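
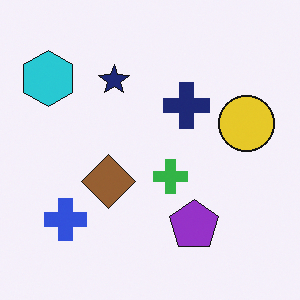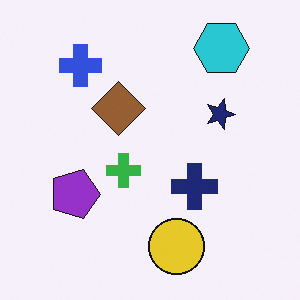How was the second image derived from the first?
The transformation is: rotated 90° clockwise.

The cyan hexagon sits in the top-left of the first image and the top-right of the second — consistent with a whole-image 90° clockwise rotation.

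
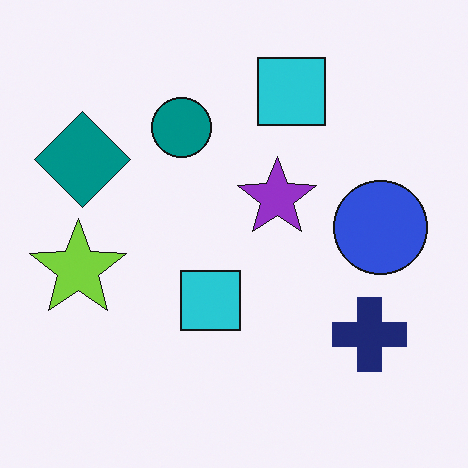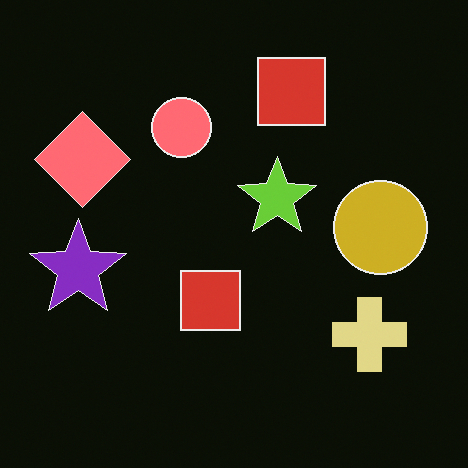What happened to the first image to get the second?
The transformation is: color-inverted (negative).

The light background has become dark and every shape's color is its complement — a photographic negative.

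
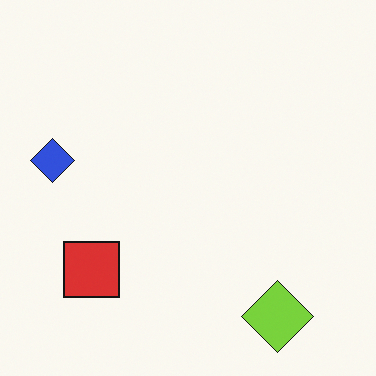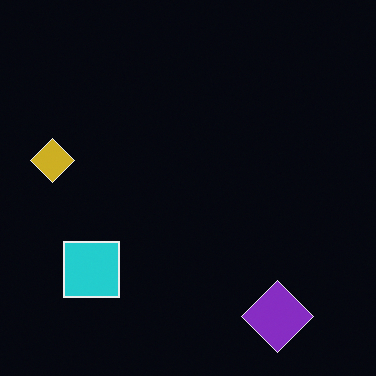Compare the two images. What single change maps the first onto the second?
It was color-inverted (negative).

The light background has become dark and every shape's color is its complement — a photographic negative.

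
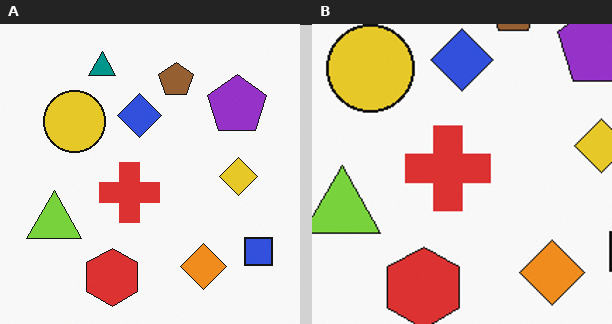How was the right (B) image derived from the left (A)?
The image was cropped slightly and scaled back up.

The visible shapes are larger and the field of view is narrower; shapes near the original edges may be partly or wholly outside the frame — a crop-and-rescale.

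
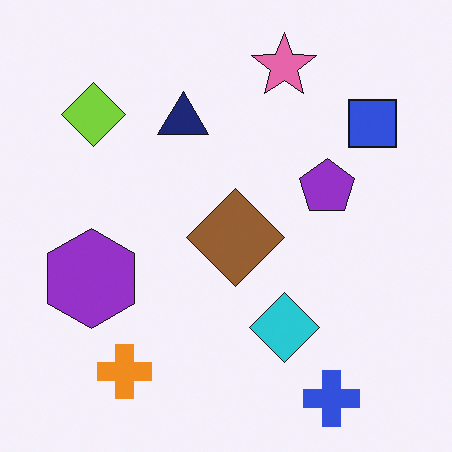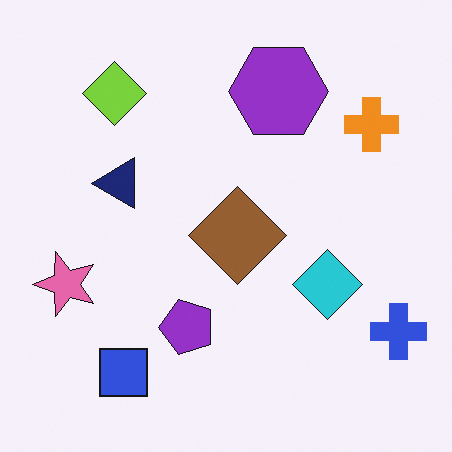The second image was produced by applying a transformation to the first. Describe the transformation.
The image was transposed (reflected across the top-left ↔ bottom-right diagonal).

Shapes have swapped their row and column positions — what was in the top-right is now in the bottom-left — a diagonal reflection.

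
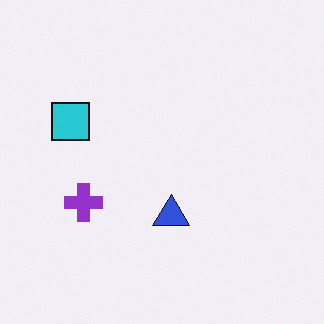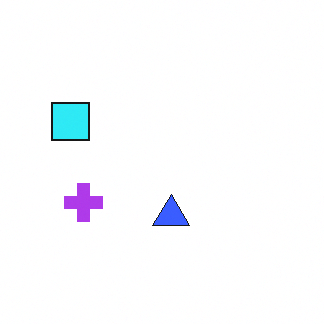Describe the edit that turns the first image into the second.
The second image is the first slightly brightened.

Every pixel — background and shapes alike — is uniformly brightened.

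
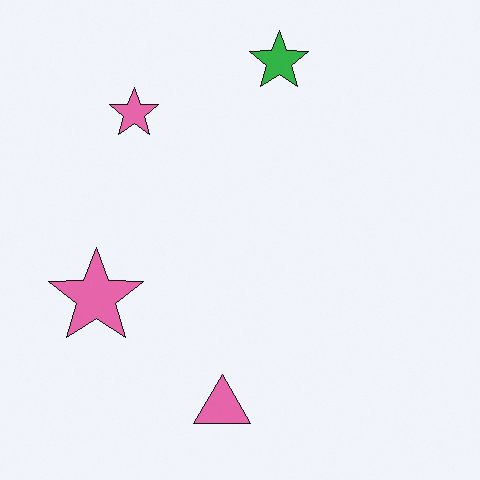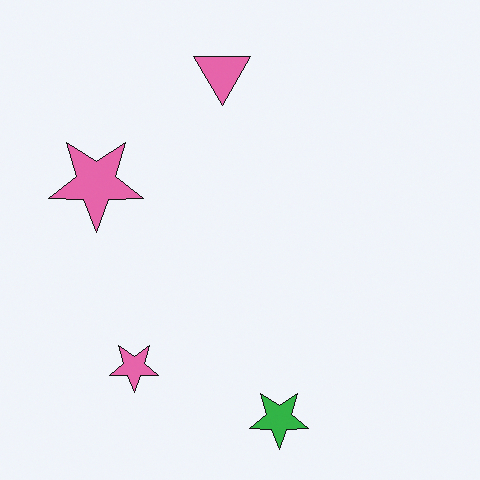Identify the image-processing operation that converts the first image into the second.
The transformation is: flipped vertically (top ↔ bottom).

The green star is in the top of the first image and the bottom of the second — shapes on opposite sides of the horizontal midline have swapped in a mirror flip.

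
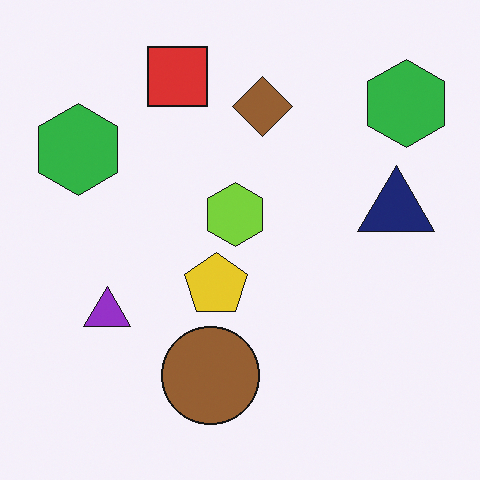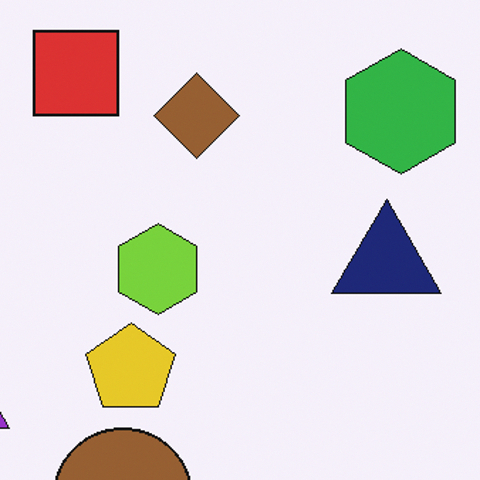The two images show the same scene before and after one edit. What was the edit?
The transformation is: cropped slightly and scaled back up.

The visible shapes are larger and the field of view is narrower; shapes near the original edges may be partly or wholly outside the frame — a crop-and-rescale.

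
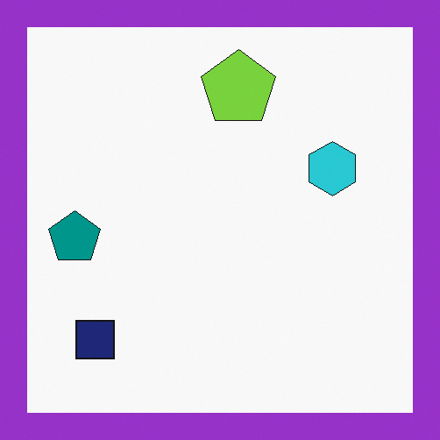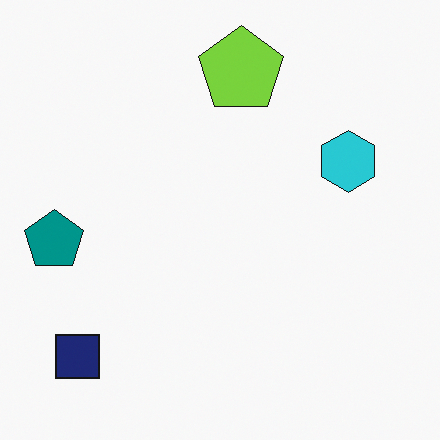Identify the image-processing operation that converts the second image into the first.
The first image is the second framed with a purple border.

A solid purple frame runs around the edge of the first image, with the content slightly shrunk inside it.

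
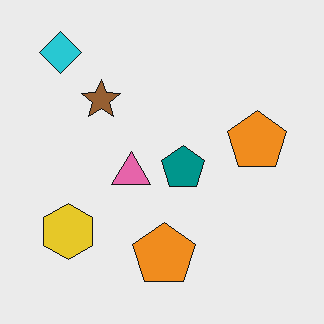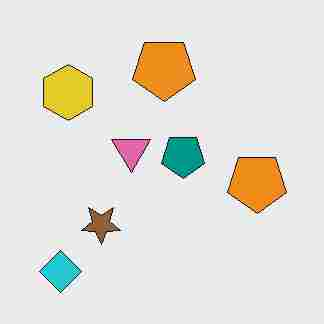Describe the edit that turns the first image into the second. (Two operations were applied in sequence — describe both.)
The transformation is: flipped vertically (top ↔ bottom), then heavily JPEG-compressed with obvious blocking artifacts.

The cyan diamond is in the top-left of the first image and the bottom-left of the second — shapes on opposite sides of the horizontal midline have swapped in a mirror flip. Blocky 8×8 compression artifacts appear around shape edges and the flat background shows ringing — characteristic JPEG degradation.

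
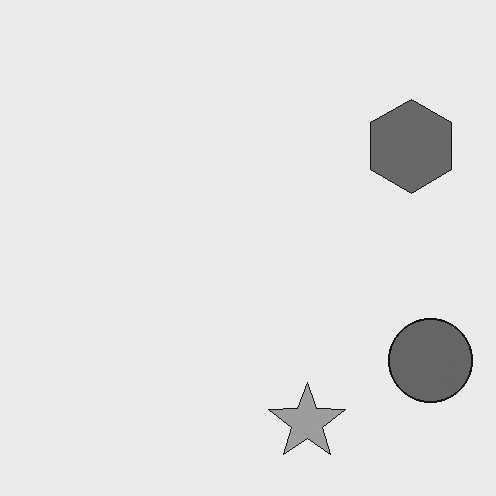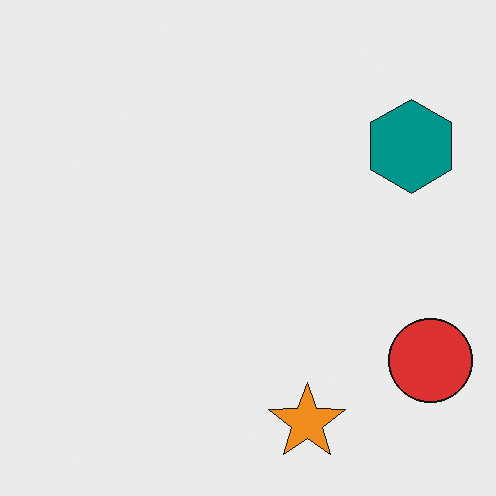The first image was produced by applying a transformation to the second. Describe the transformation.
The first image is the second converted to grayscale.

All color is removed — every shape is now a shade of grey.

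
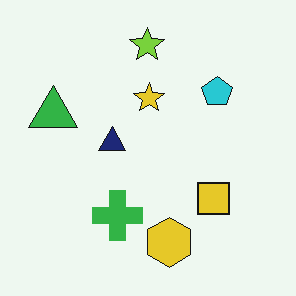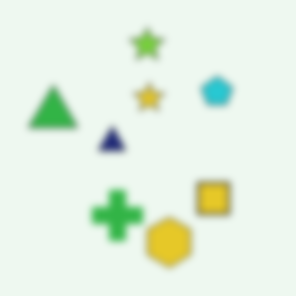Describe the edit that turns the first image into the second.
The second image is the first moderately blurred.

Shape edges and outlines are uniformly softened across the whole image.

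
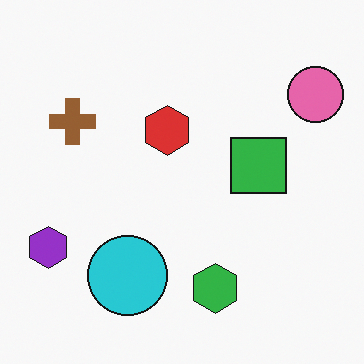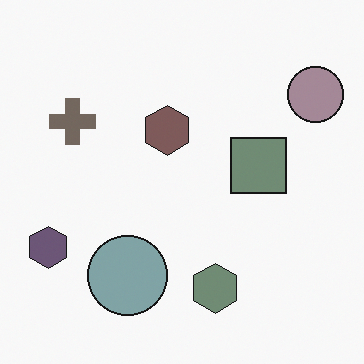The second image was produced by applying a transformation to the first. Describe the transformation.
It was heavily desaturated.

All colors are more muted and greyish — a global saturation change.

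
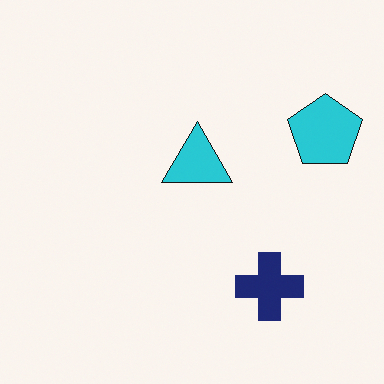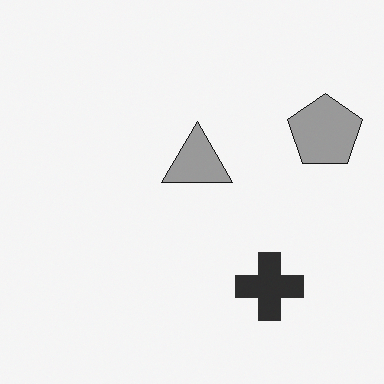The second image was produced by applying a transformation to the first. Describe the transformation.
The second image is the first converted to grayscale.

All color is removed — every shape is now a shade of grey.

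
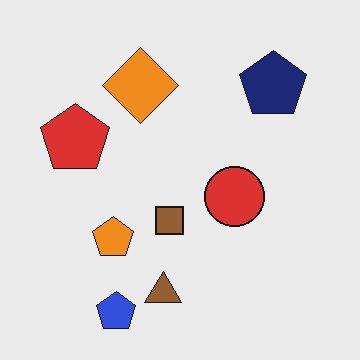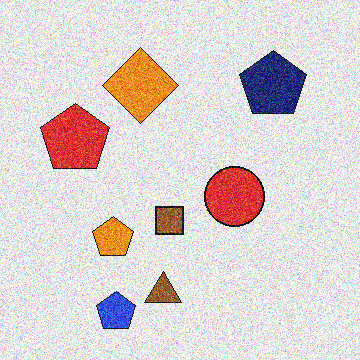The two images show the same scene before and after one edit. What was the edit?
Degraded with a thick layer of grain.

Random speckle covers the whole image, including the flat background.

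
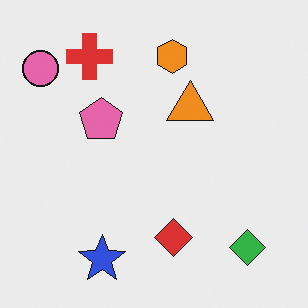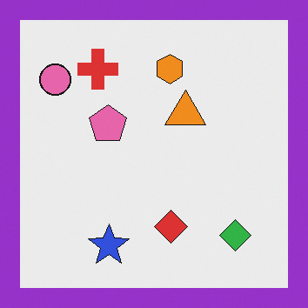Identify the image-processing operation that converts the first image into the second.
The second image is the first framed with a purple border.

A solid purple frame runs around the edge of the second image, with the content slightly shrunk inside it.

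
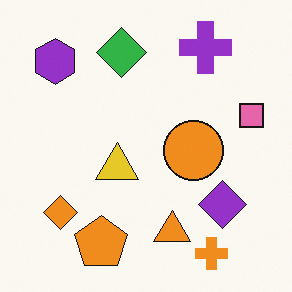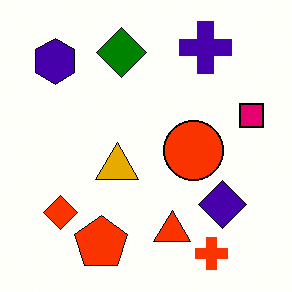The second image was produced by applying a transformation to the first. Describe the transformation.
Given much higher contrast.

Tones are pushed away from mid-grey across the whole image — a global contrast change.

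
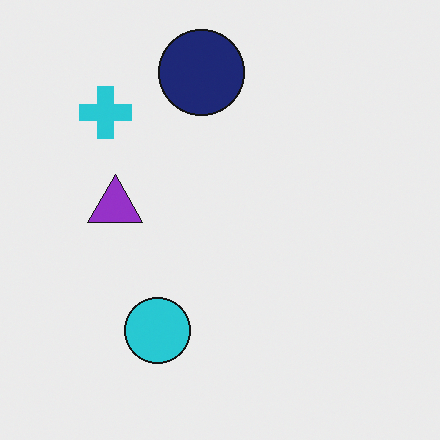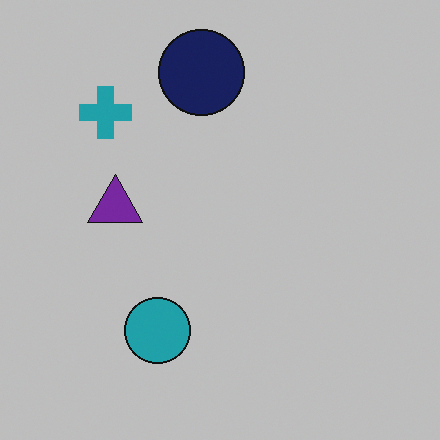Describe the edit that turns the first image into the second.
It was slightly darkened.

Every pixel — background and shapes alike — is uniformly darkened.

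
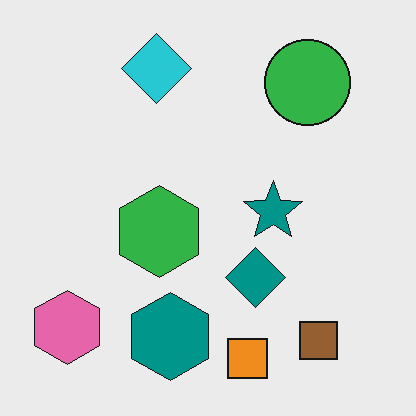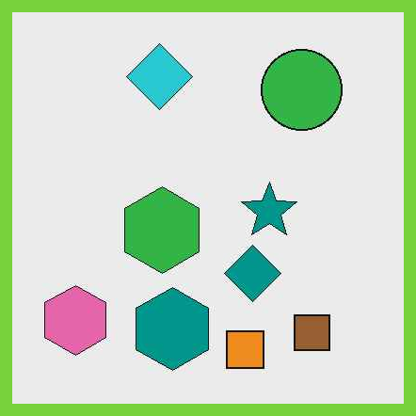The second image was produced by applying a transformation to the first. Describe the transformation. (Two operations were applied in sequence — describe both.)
The transformation is: JPEG-compressed with visible artifacts, then framed with a lime border.

Blocky 8×8 compression artifacts appear around shape edges and the flat background shows ringing — characteristic JPEG degradation. A solid lime frame runs around the edge of the second image, with the content slightly shrunk inside it.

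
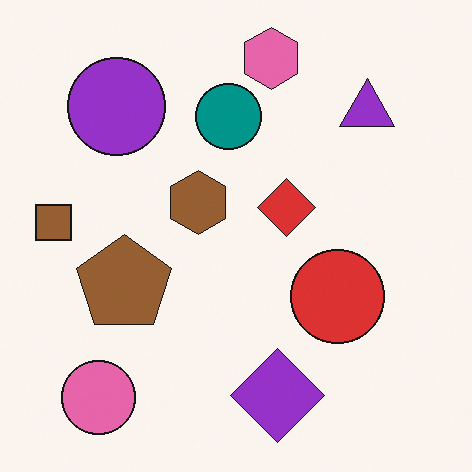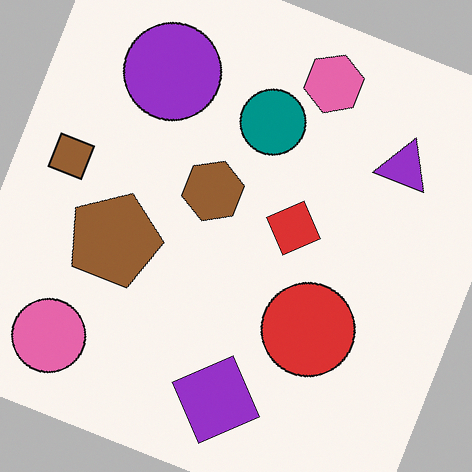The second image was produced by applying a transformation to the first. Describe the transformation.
The second image is the first rotated clockwise by a clearly visible amount.

Every shape is tilted by the same angle and the image corners show triangular fill wedges — a whole-image rotation by a non-right angle.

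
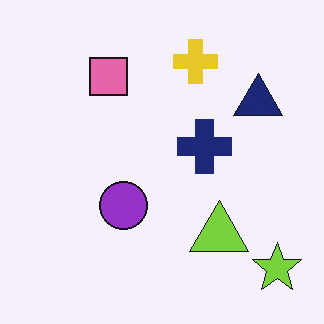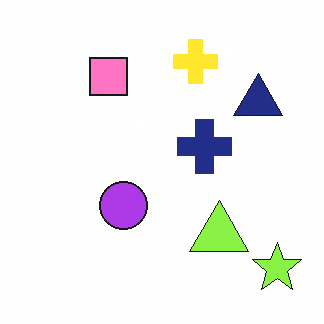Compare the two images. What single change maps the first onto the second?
The second image is the first slightly brightened.

Every pixel — background and shapes alike — is uniformly brightened.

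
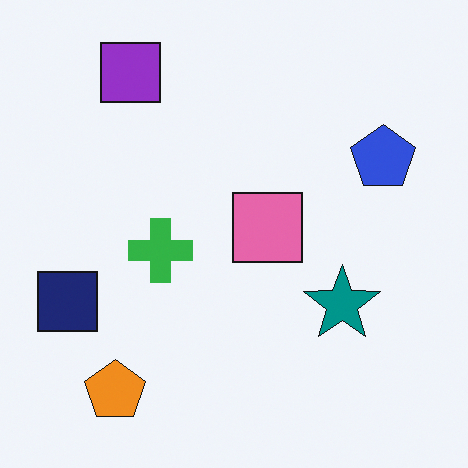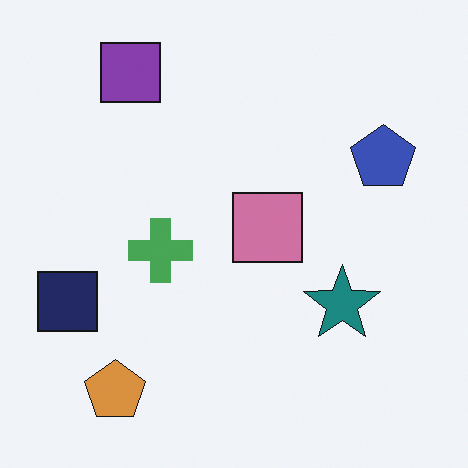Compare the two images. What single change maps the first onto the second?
It was slightly desaturated.

All colors are more muted and greyish — a global saturation change.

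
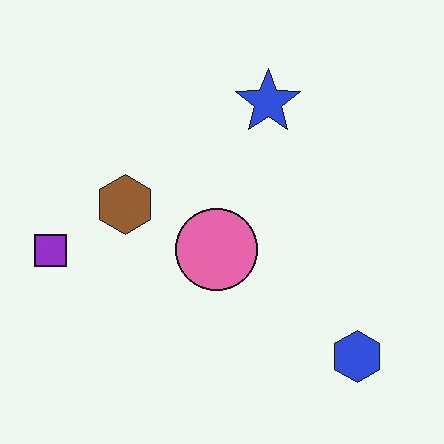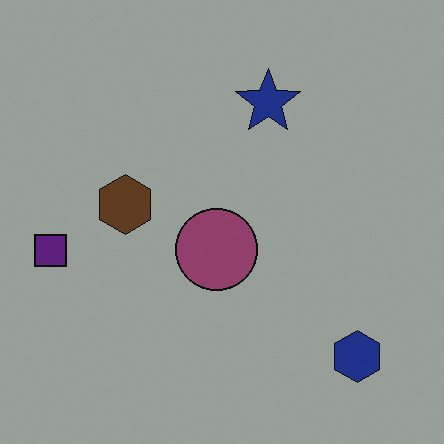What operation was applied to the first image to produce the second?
The second image is the first substantially darkened.

Every pixel — background and shapes alike — is uniformly darkened.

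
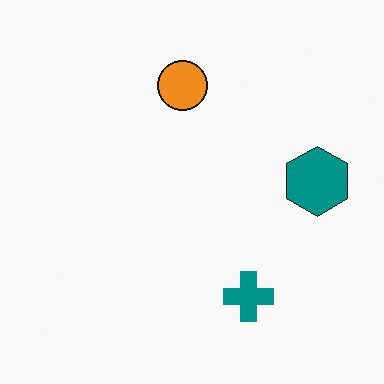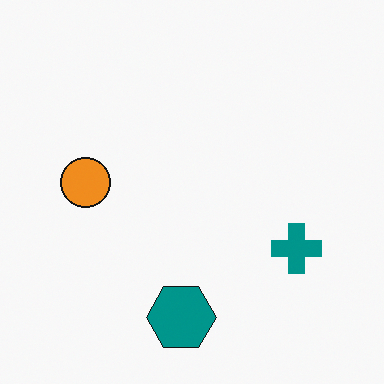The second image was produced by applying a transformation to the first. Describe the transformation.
It was transposed (reflected across the top-left ↔ bottom-right diagonal).

Shapes have swapped their row and column positions — what was in the top-right is now in the bottom-left — a diagonal reflection.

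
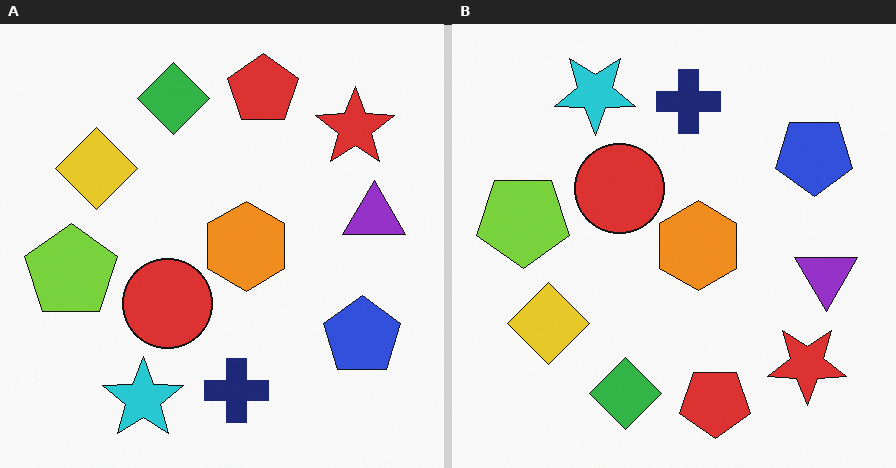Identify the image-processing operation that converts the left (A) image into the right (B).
This is the original image flipped vertically (top ↔ bottom).

The red pentagon is in the top of the left (A) image and the bottom of the right (B) — shapes on opposite sides of the horizontal midline have swapped in a mirror flip.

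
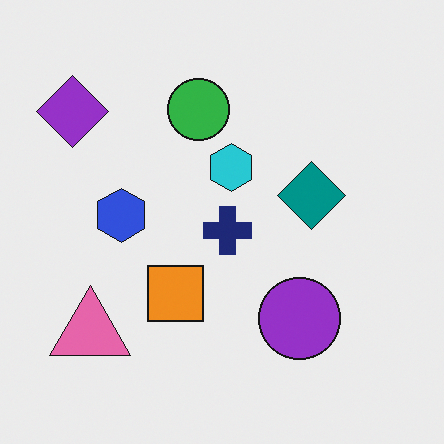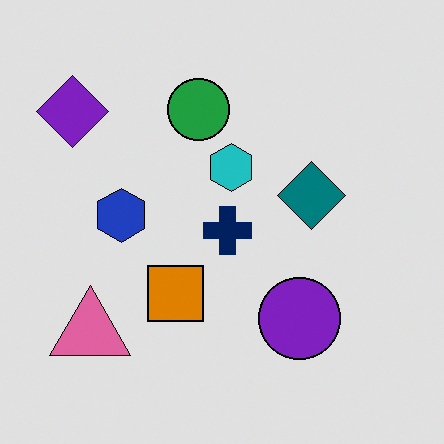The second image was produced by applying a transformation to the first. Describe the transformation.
The transformation is: posterized to a reduced palette.

Each flat color has snapped to a coarser quantized level — most visibly, the near-white background has dropped to a flat grey.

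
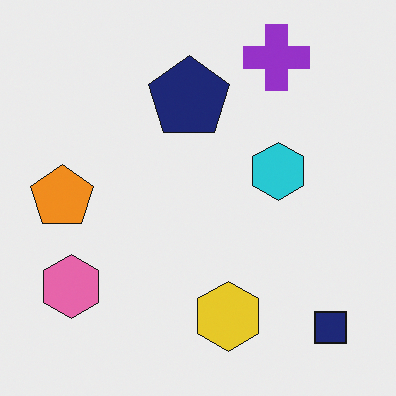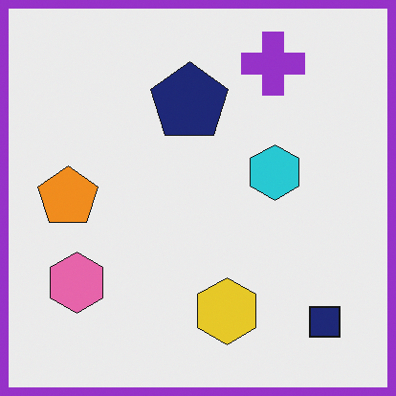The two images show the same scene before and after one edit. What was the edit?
The transformation is: framed with a purple border.

A solid purple frame runs around the edge of the second image, with the content slightly shrunk inside it.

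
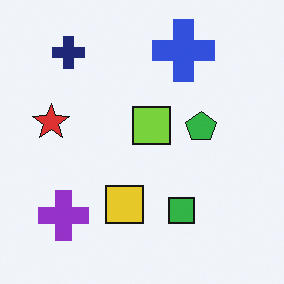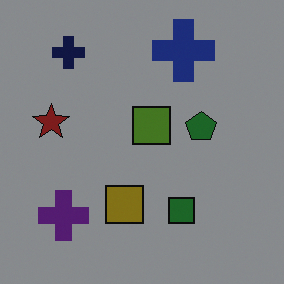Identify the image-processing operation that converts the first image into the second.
It was noticeably darkened.

Every pixel — background and shapes alike — is uniformly darkened.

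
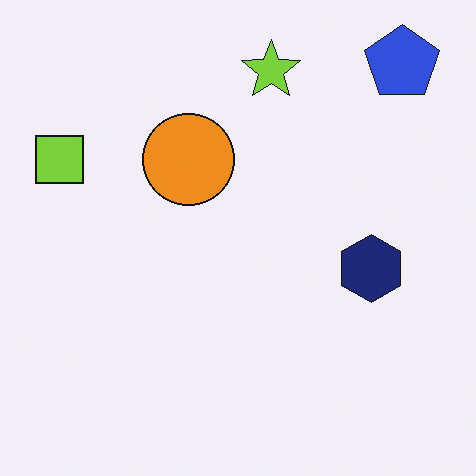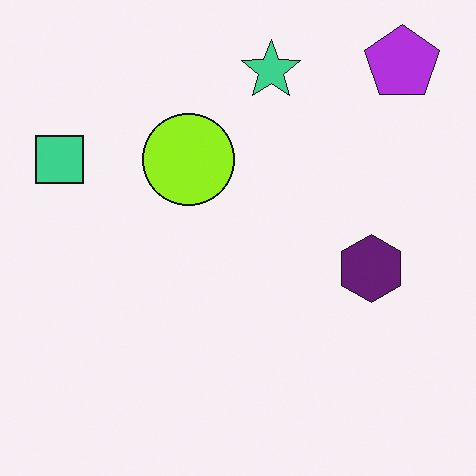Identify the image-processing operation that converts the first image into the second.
It was hue-shifted slightly.

Every shape's color has rotated by the same amount around the hue wheel — a uniform hue shift.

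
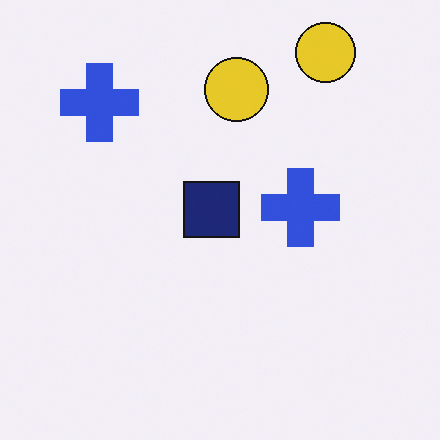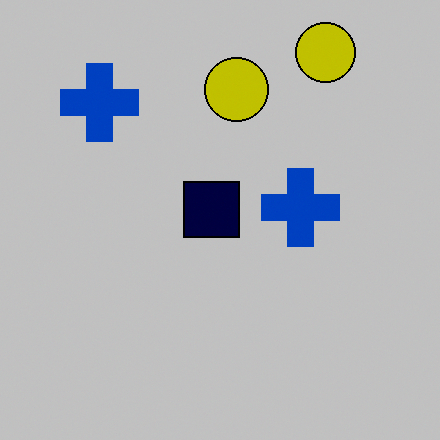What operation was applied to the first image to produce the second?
The image was heavily posterized to just a handful of flat colors.

Each flat color has snapped to a coarser quantized level — most visibly, the near-white background has dropped to a flat grey.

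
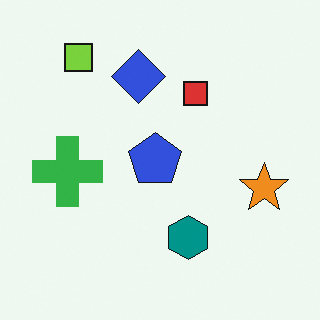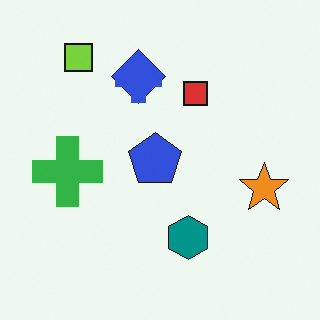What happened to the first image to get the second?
The image was overlaid with an additional blue cross.

A blue cross appears in the second image that is absent from the first.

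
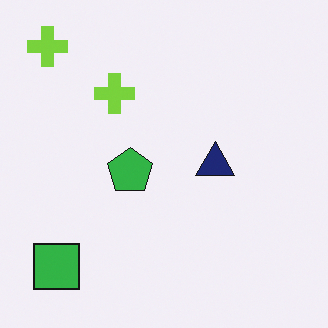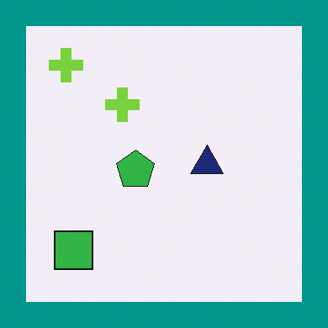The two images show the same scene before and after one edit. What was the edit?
Framed with a teal border.

A solid teal frame runs around the edge of the second image, with the content slightly shrunk inside it.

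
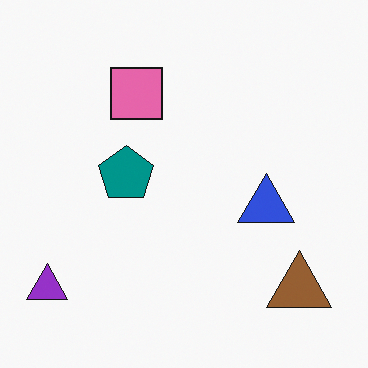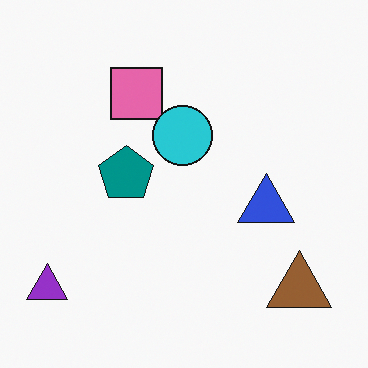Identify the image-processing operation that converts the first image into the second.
Overlaid with an additional cyan circle.

A cyan circle appears in the second image that is absent from the first.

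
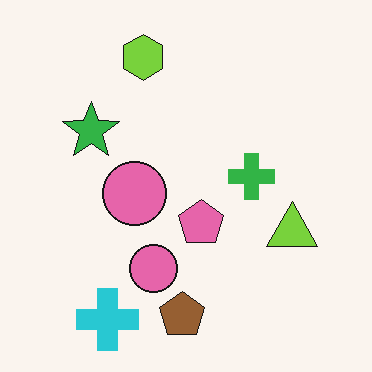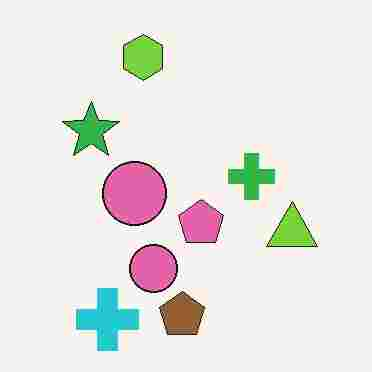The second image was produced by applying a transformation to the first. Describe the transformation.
The second image is the first degraded with heavy JPEG compression.

Blocky 8×8 compression artifacts appear around shape edges and the flat background shows ringing — characteristic JPEG degradation.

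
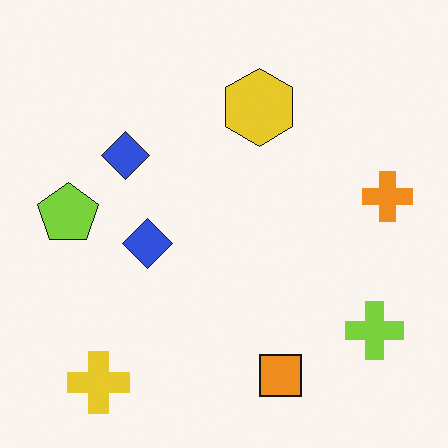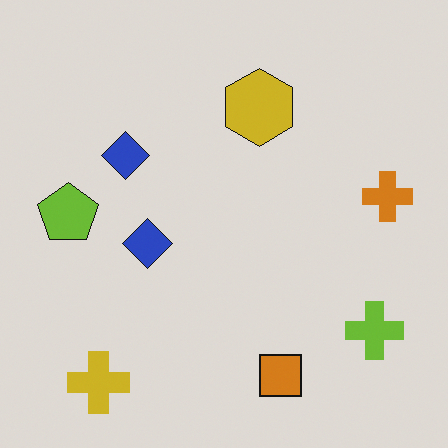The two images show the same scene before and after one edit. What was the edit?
It was darkened a little.

Every pixel — background and shapes alike — is uniformly darkened.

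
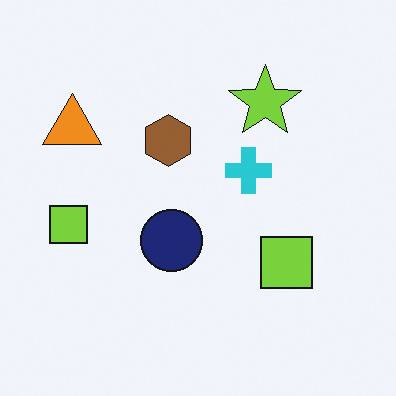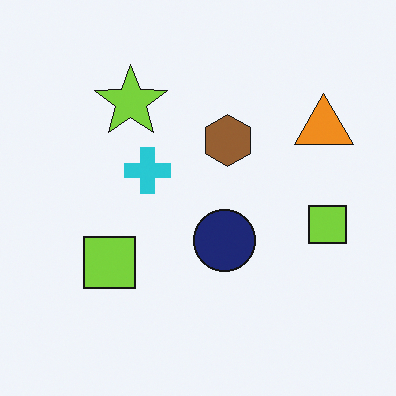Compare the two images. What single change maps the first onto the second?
The transformation is: flipped horizontally (left ↔ right).

The orange triangle is in the top-left of the first image and the top-right of the second — shapes on opposite sides of the vertical midline have swapped in a mirror flip.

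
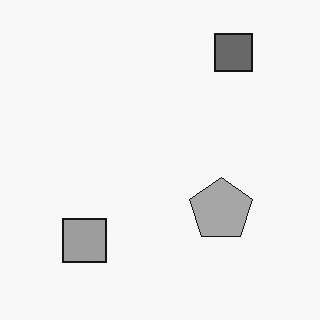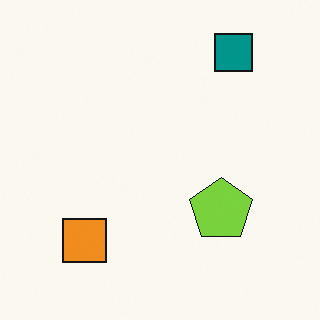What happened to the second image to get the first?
The image was converted to grayscale.

All color is removed — every shape is now a shade of grey.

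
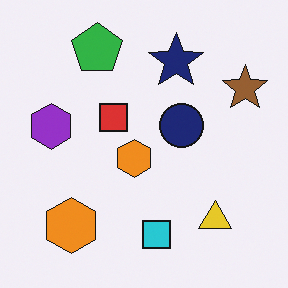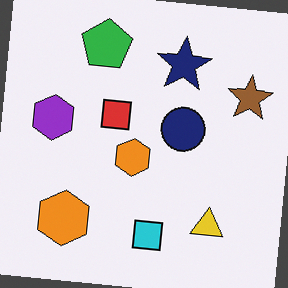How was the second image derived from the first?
It was rotated clockwise by a slight angle.

Every shape is tilted by the same angle and the image corners show triangular fill wedges — a whole-image rotation by a non-right angle.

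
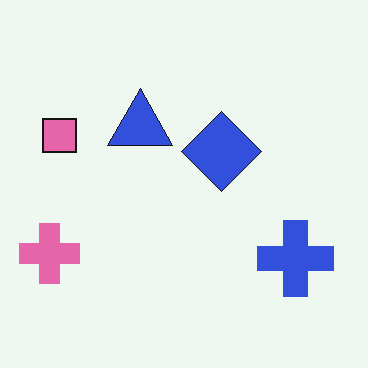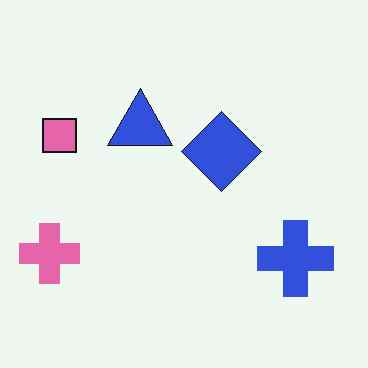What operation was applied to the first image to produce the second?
Given moderate JPEG compression.

Blocky 8×8 compression artifacts appear around shape edges and the flat background shows ringing — characteristic JPEG degradation.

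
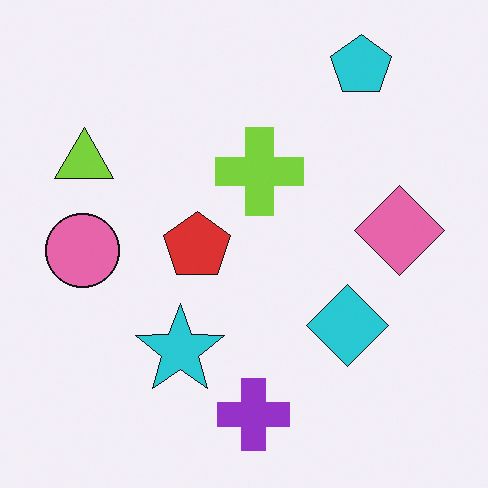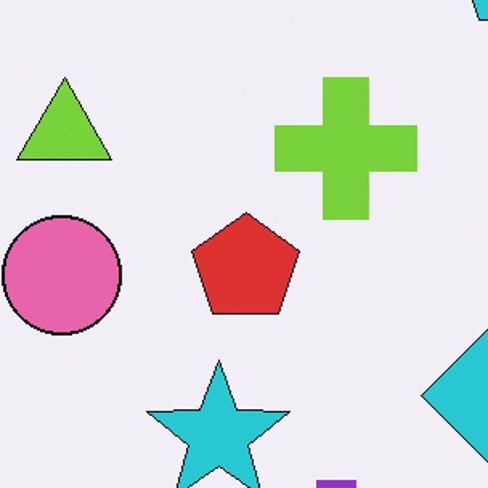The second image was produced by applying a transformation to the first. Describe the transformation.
The image was cropped slightly and scaled back up.

The visible shapes are larger and the field of view is narrower; shapes near the original edges may be partly or wholly outside the frame — a crop-and-rescale.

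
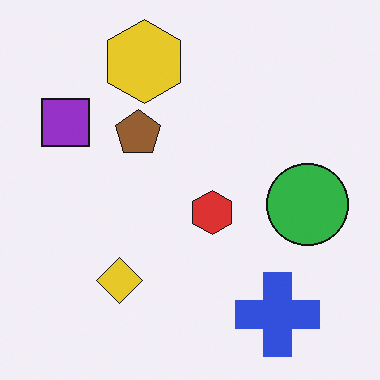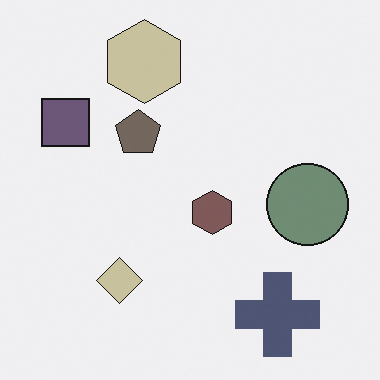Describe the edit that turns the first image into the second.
This is the original image heavily desaturated.

All colors are more muted and greyish — a global saturation change.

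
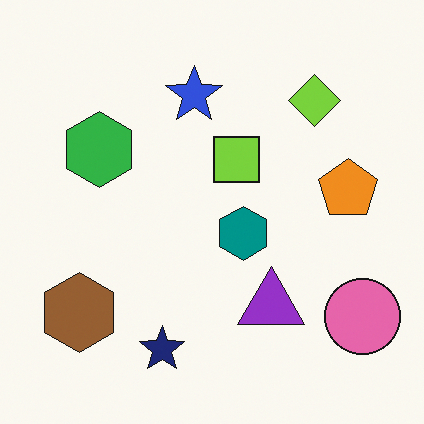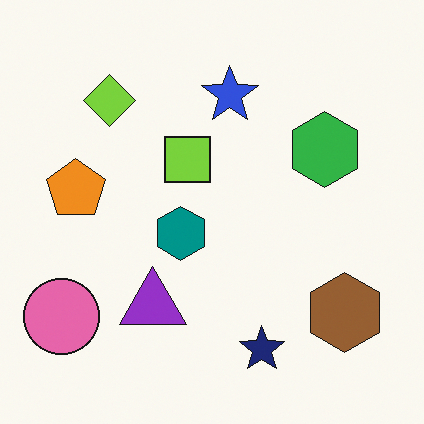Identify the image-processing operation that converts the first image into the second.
It was flipped horizontally (left ↔ right).

The pink circle is in the bottom-right of the first image and the bottom-left of the second — shapes on opposite sides of the vertical midline have swapped in a mirror flip.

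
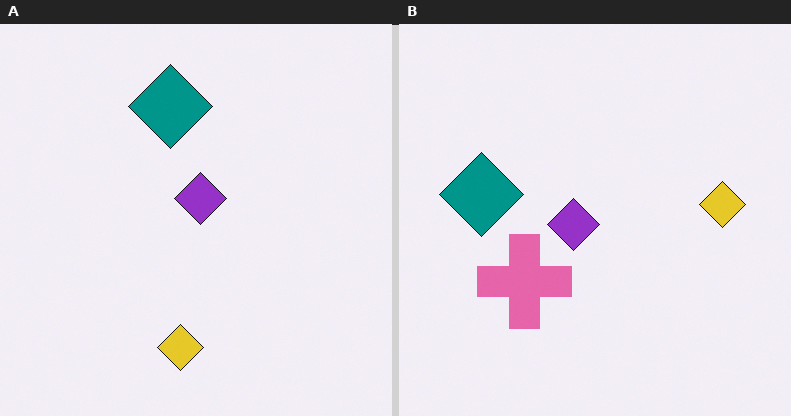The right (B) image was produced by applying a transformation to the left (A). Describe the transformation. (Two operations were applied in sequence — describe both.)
The image was transposed (reflected across the top-left ↔ bottom-right diagonal), then overlaid with an additional pink cross.

Shapes have swapped their row and column positions — what was in the top-right is now in the bottom-left — a diagonal reflection. A pink cross appears in the right (B) image that is absent from the left (A).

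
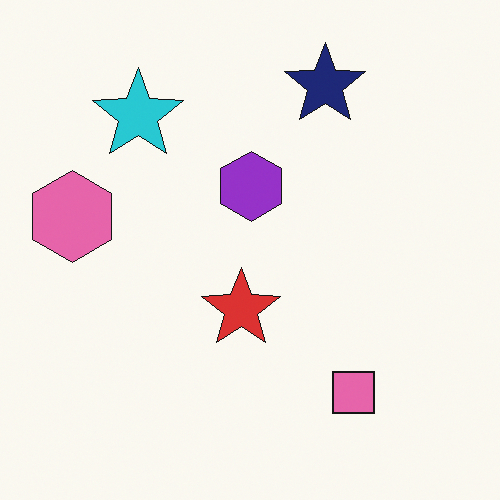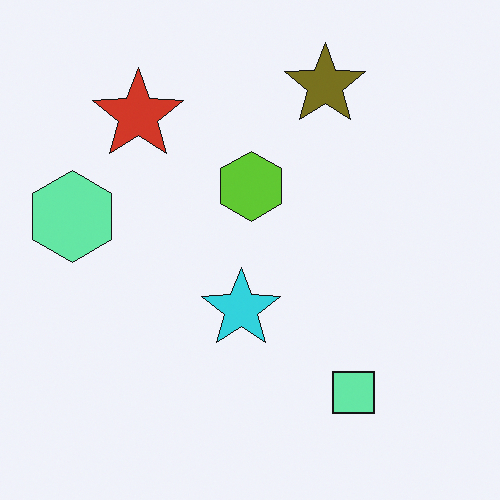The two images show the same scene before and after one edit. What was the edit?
The second image is the first hue-shifted through roughly half the color wheel.

Every shape's color has rotated by the same amount around the hue wheel — a uniform hue shift.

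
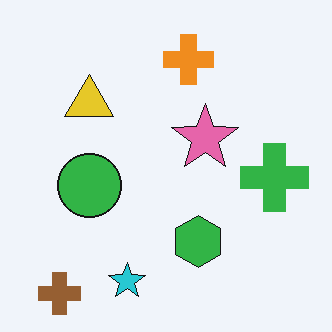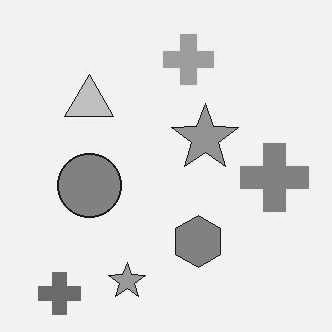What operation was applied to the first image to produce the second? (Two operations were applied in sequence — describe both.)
This is the original image given moderate JPEG compression, then converted to grayscale.

Blocky 8×8 compression artifacts appear around shape edges and the flat background shows ringing — characteristic JPEG degradation. All color is removed — every shape is now a shade of grey.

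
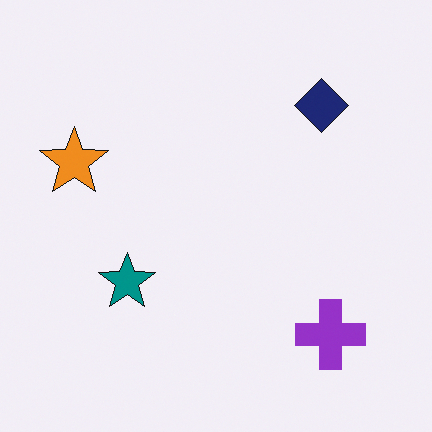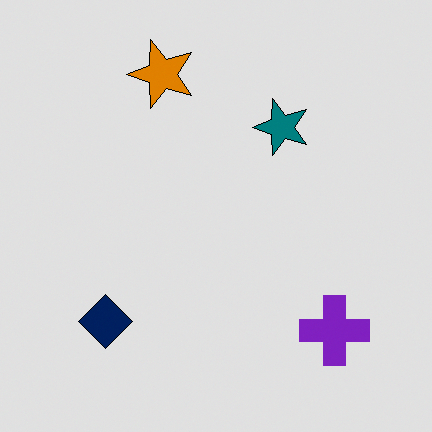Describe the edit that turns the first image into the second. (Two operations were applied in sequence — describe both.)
It was posterized to a reduced palette, then transposed (reflected across the top-left ↔ bottom-right diagonal).

Each flat color has snapped to a coarser quantized level — most visibly, the near-white background has dropped to a flat grey. Shapes have swapped their row and column positions — what was in the top-right is now in the bottom-left — a diagonal reflection.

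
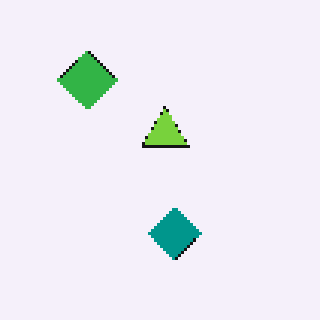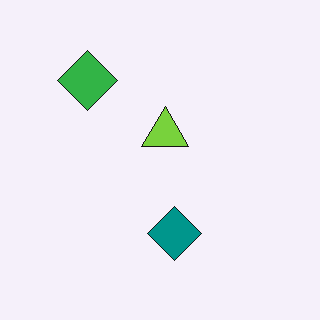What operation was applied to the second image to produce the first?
It was lightly pixelated (a mild mosaic effect).

Shapes are reduced to large square blocks; fine edges and outlines are lost — a downscale-then-upscale (mosaic) effect.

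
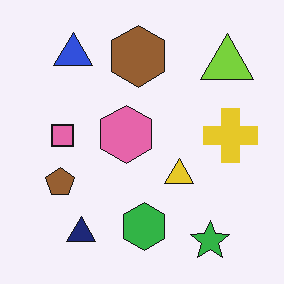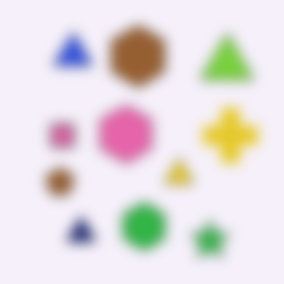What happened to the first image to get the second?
Heavily blurred.

Shape edges and outlines are uniformly softened across the whole image.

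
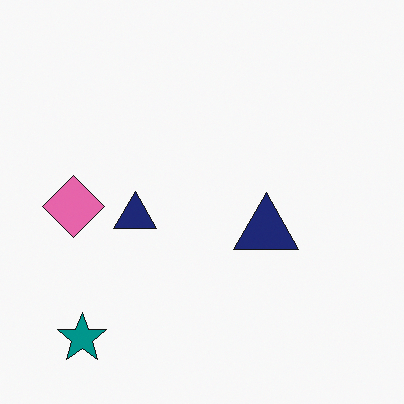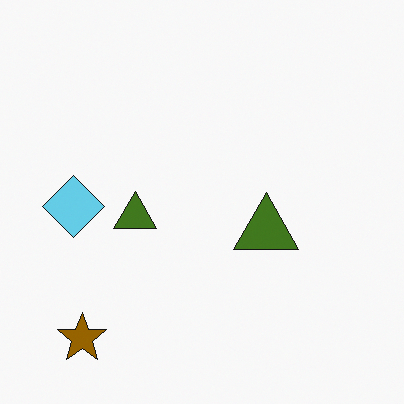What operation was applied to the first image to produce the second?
The image was hue-shifted through roughly half the color wheel.

Every shape's color has rotated by the same amount around the hue wheel — a uniform hue shift.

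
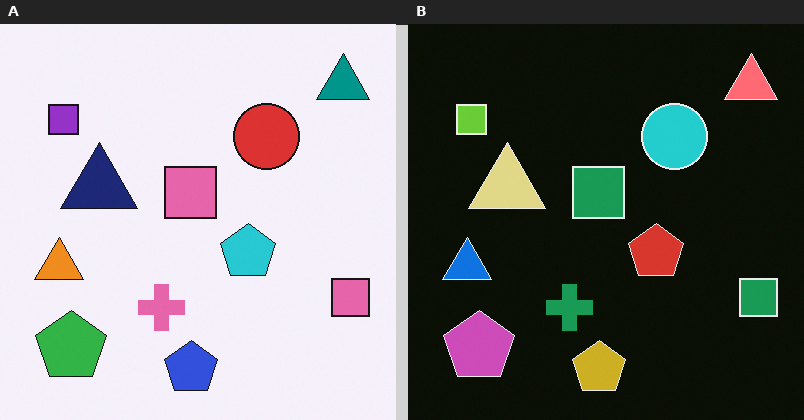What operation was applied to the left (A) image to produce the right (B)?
The transformation is: color-inverted (negative).

The light background has become dark and every shape's color is its complement — a photographic negative.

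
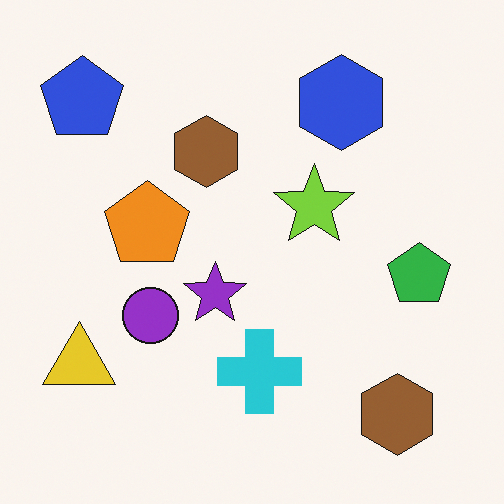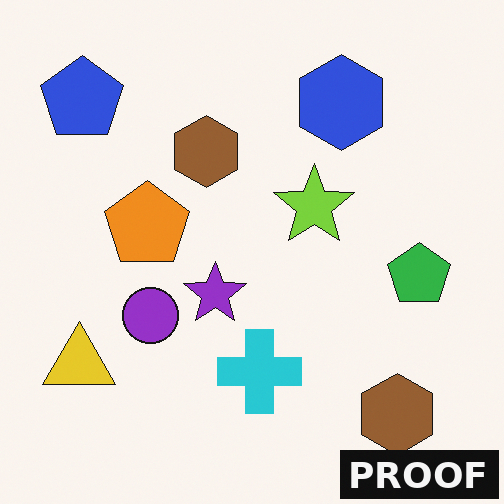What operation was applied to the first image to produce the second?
Watermarked with the text "PROOF" in the lower-right corner.

A dark label reading "PROOF" appears in the lower-right corner.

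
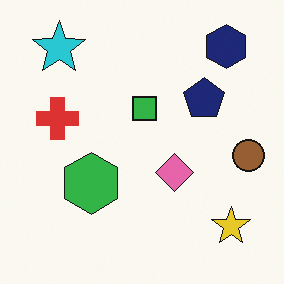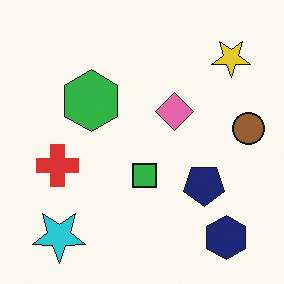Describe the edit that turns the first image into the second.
The second image is the first flipped vertically (top ↔ bottom).

The navy hexagon is in the top-right of the first image and the bottom-right of the second — shapes on opposite sides of the horizontal midline have swapped in a mirror flip.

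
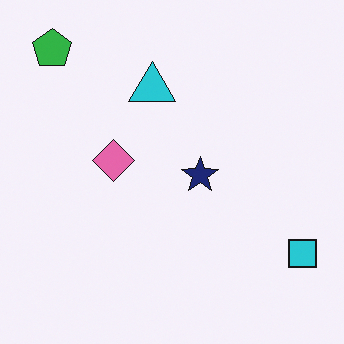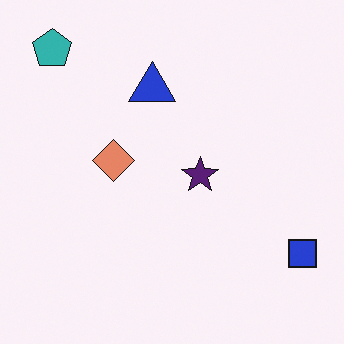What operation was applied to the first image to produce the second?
The image was hue-shifted slightly.

Every shape's color has rotated by the same amount around the hue wheel — a uniform hue shift.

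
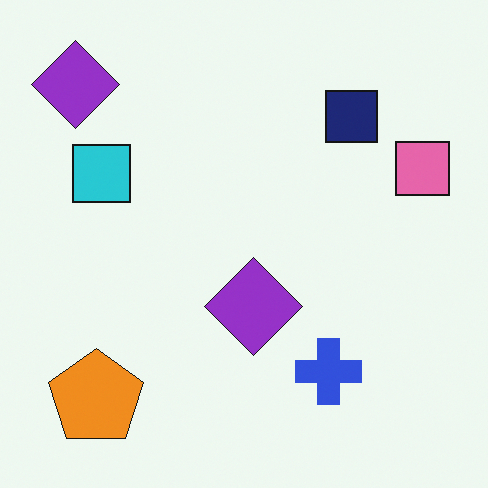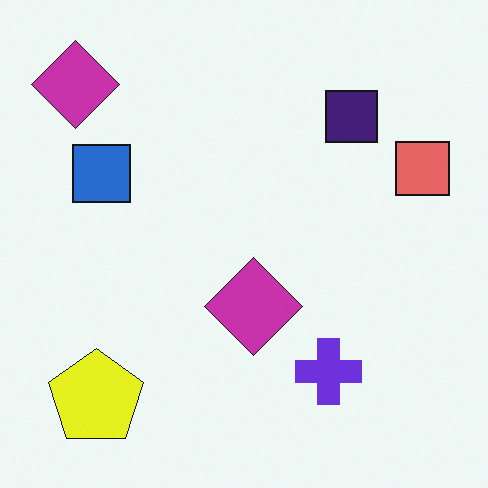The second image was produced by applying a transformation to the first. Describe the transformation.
The image was hue-shifted slightly.

Every shape's color has rotated by the same amount around the hue wheel — a uniform hue shift.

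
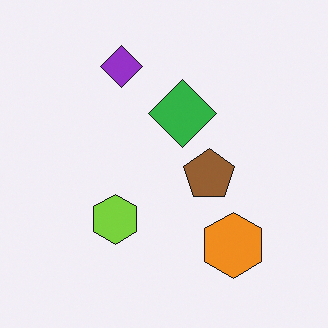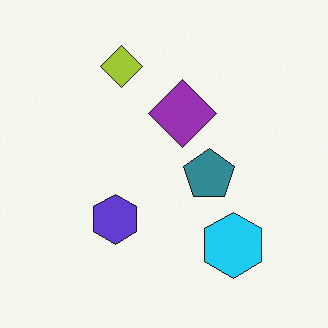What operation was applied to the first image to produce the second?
This is the original image hue-shifted by a large amount.

Every shape's color has rotated by the same amount around the hue wheel — a uniform hue shift.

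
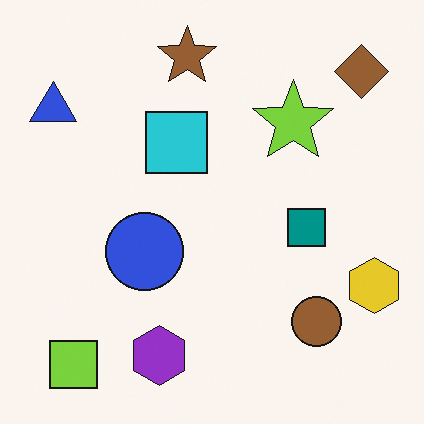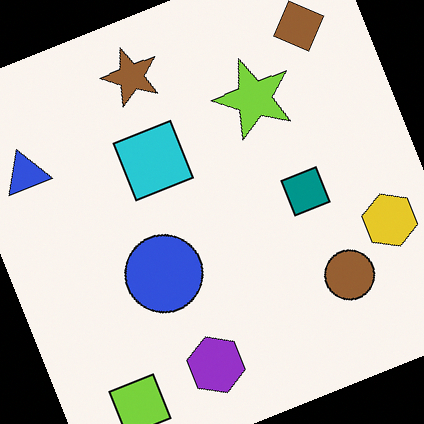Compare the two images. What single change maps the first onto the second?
Rotated counter-clockwise by a moderate amount.

Every shape is tilted by the same angle and the image corners show triangular fill wedges — a whole-image rotation by a non-right angle.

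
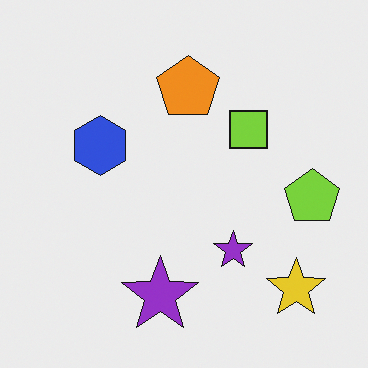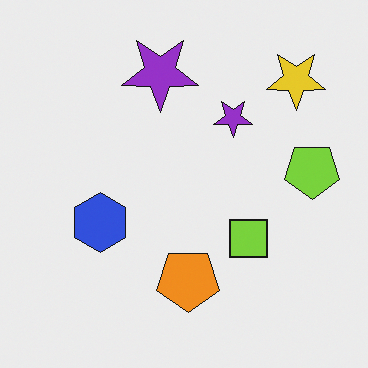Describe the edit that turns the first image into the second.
Flipped vertically (top ↔ bottom).

The yellow star is in the bottom-right of the first image and the top-right of the second — shapes on opposite sides of the horizontal midline have swapped in a mirror flip.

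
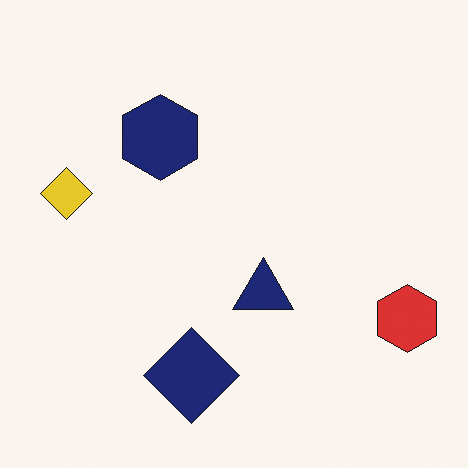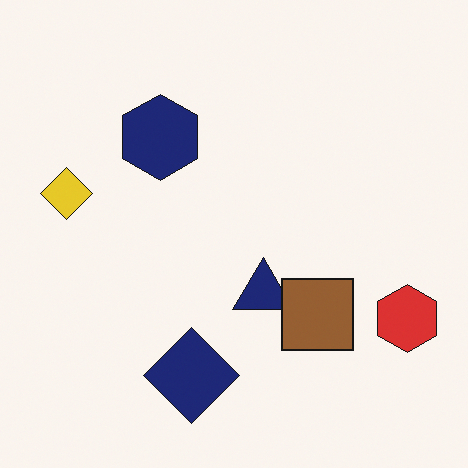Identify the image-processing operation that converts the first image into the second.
The image was overlaid with an additional brown square.

A brown square appears in the second image that is absent from the first.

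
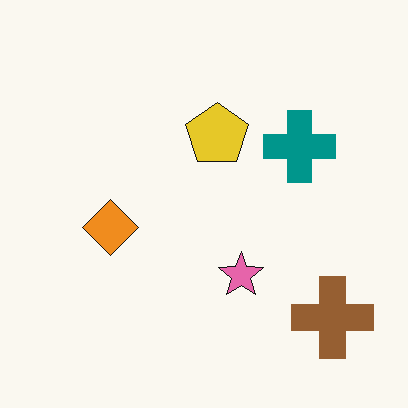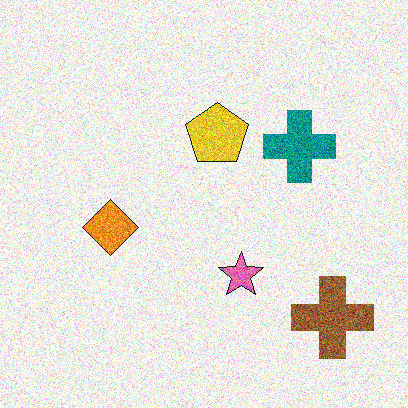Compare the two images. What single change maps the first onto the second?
The image was degraded with a thick layer of grain.

Random speckle covers the whole image, including the flat background.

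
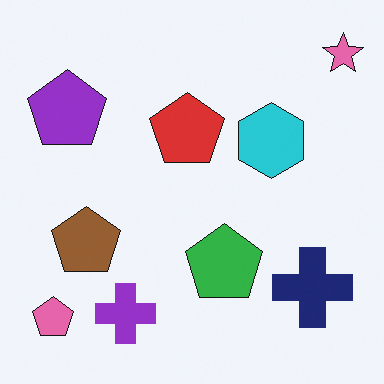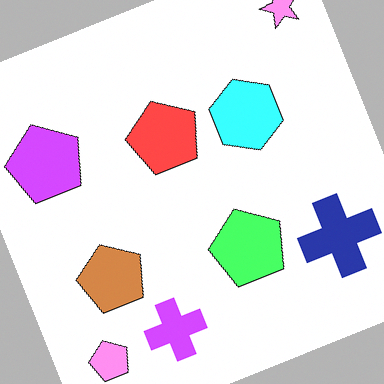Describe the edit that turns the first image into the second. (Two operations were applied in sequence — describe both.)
The image was noticeably brightened, then rotated counter-clockwise by a moderate amount.

Every pixel — background and shapes alike — is uniformly brightened. Every shape is tilted by the same angle and the image corners show triangular fill wedges — a whole-image rotation by a non-right angle.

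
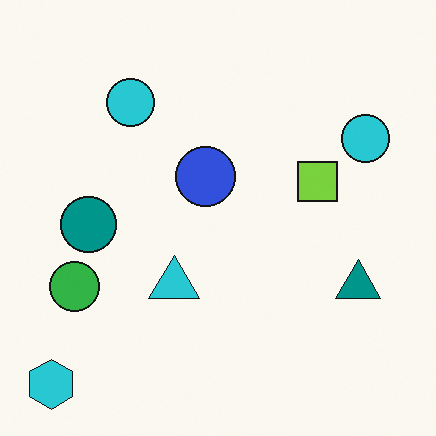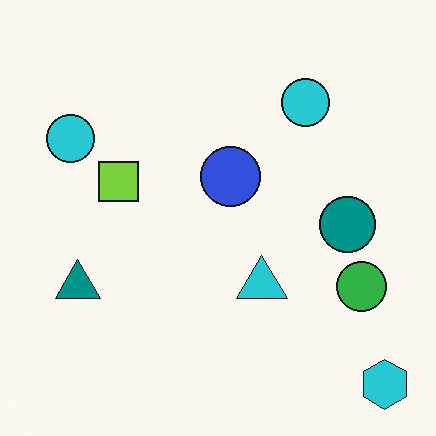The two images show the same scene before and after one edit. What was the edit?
This is the original image flipped horizontally (left ↔ right).

The cyan hexagon is in the bottom-left of the first image and the bottom-right of the second — shapes on opposite sides of the vertical midline have swapped in a mirror flip.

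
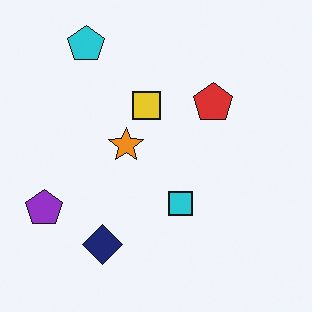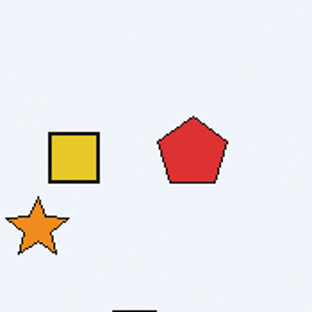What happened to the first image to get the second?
The second image is the first cropped to a noticeably smaller region and rescaled.

The visible shapes are larger and the field of view is narrower; shapes near the original edges may be partly or wholly outside the frame — a crop-and-rescale.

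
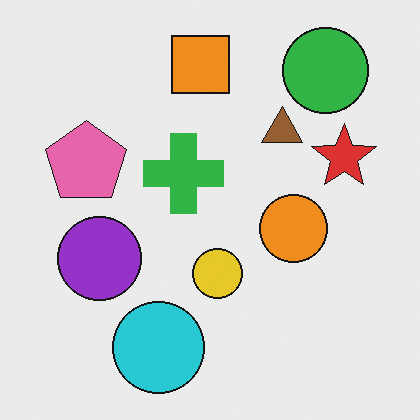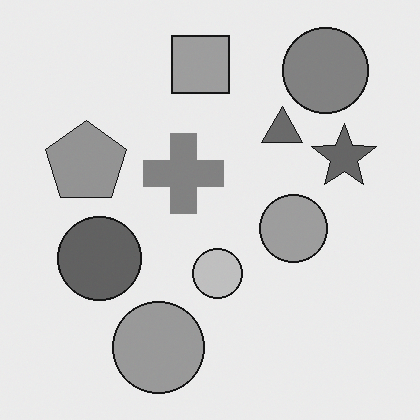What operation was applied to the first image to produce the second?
The image was converted to grayscale.

All color is removed — every shape is now a shade of grey.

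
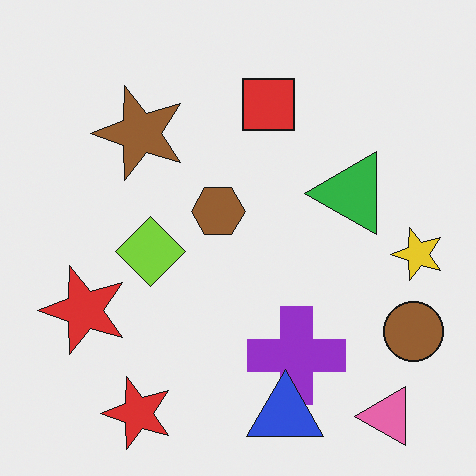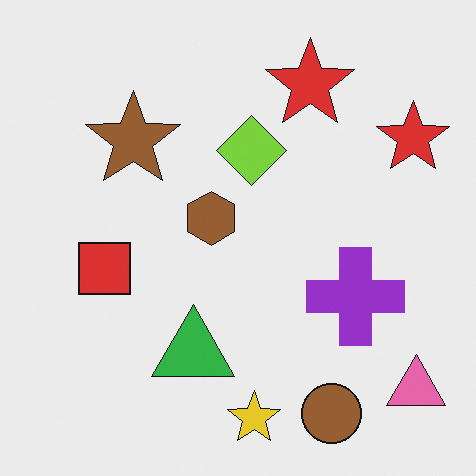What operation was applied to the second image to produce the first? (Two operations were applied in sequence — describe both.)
This is the original image transposed (reflected across the top-left ↔ bottom-right diagonal), then overlaid with an additional blue triangle.

Shapes have swapped their row and column positions — what was in the top-right is now in the bottom-left — a diagonal reflection. A blue triangle appears in the first image that is absent from the second.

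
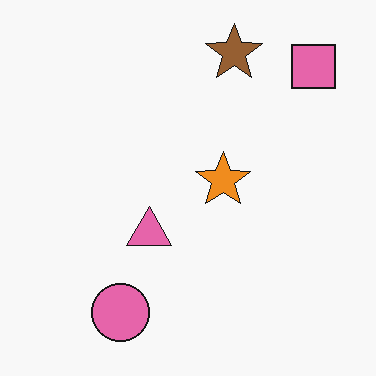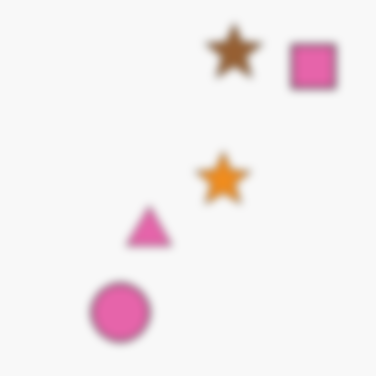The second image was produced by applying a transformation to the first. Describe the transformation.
The image was moderately blurred.

Shape edges and outlines are uniformly softened across the whole image.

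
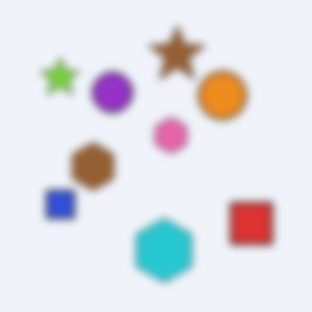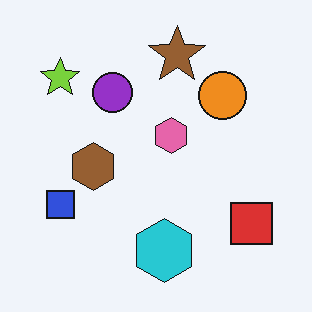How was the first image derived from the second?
This is the original image noticeably gaussian-blurred.

Shape edges and outlines are uniformly softened across the whole image.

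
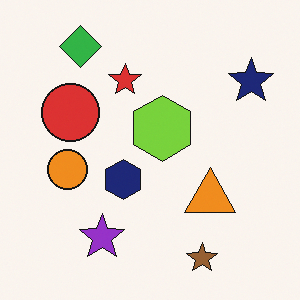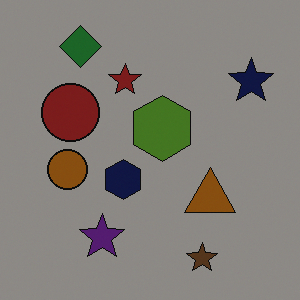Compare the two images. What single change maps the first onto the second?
It was substantially darkened.

Every pixel — background and shapes alike — is uniformly darkened.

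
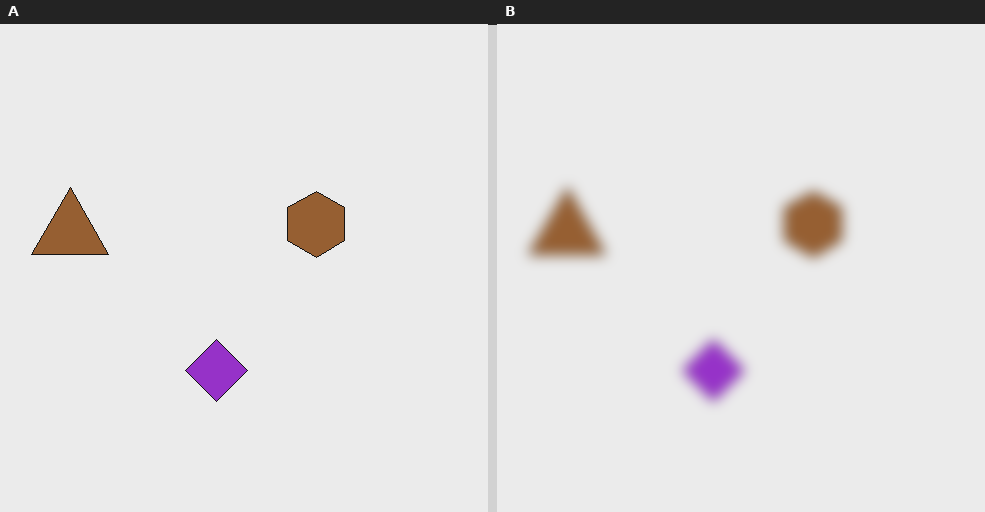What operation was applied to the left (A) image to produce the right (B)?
The transformation is: strongly gaussian-blurred.

Shape edges and outlines are uniformly softened across the whole image.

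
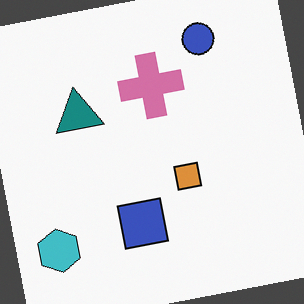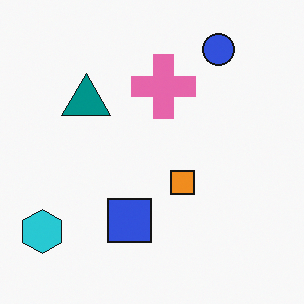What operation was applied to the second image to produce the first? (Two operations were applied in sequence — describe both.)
The image was rotated counter-clockwise by a few degrees, then slightly desaturated.

Every shape is tilted by the same angle and the image corners show triangular fill wedges — a whole-image rotation by a non-right angle. All colors are more muted and greyish — a global saturation change.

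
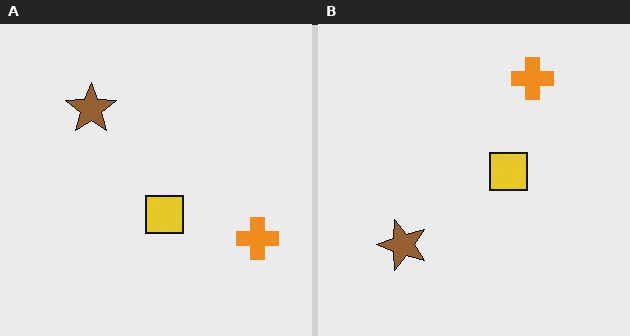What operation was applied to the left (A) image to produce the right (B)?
The image was rotated 90° counter-clockwise.

The orange cross sits in the bottom-right of the left (A) image and the top-right of the right (B) — consistent with a whole-image 90° counter-clockwise rotation.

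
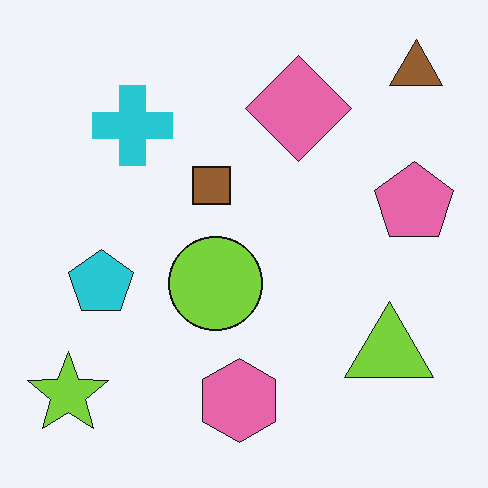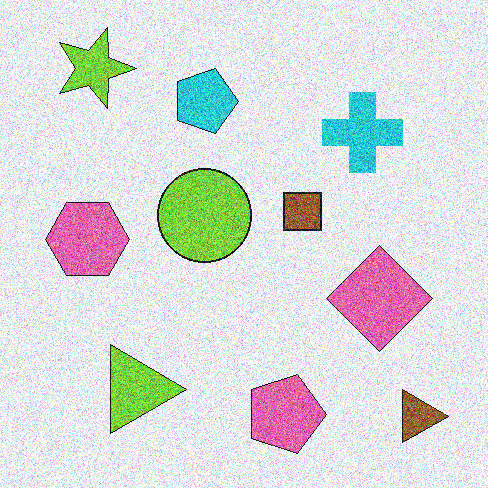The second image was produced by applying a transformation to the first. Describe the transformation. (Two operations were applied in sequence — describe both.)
Rotated 90° clockwise, then degraded with a thick layer of grain.

The brown triangle sits in the top-right of the first image and the bottom-right of the second — consistent with a whole-image 90° clockwise rotation. Random speckle covers the whole image, including the flat background.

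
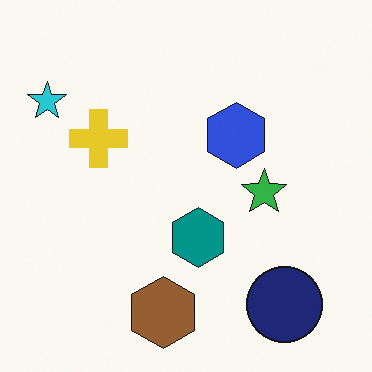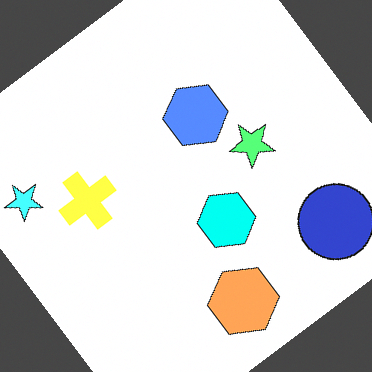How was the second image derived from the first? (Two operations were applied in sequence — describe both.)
This is the original image substantially brightened, then rotated counter-clockwise by a large amount — several tens of degrees.

Every pixel — background and shapes alike — is uniformly brightened. Every shape is tilted by the same angle and the image corners show triangular fill wedges — a whole-image rotation by a non-right angle.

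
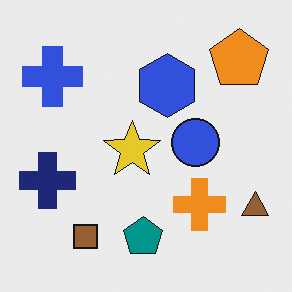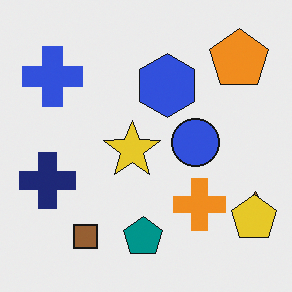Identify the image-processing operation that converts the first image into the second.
The transformation is: overlaid with an additional yellow pentagon.

A yellow pentagon appears in the second image that is absent from the first.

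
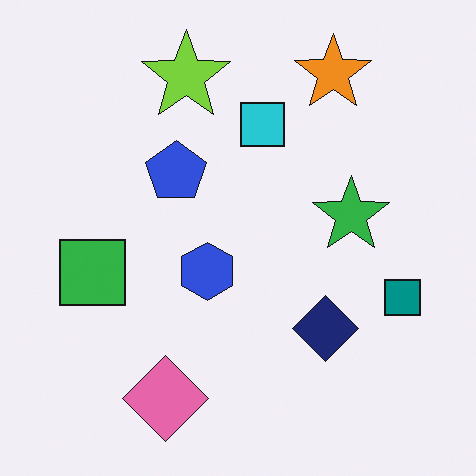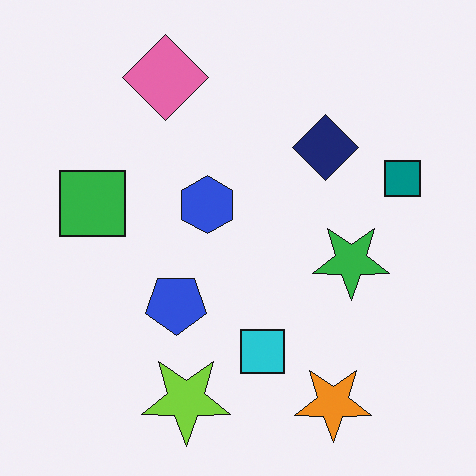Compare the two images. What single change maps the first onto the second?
The second image is the first flipped vertically (top ↔ bottom).

The orange star is in the top-right of the first image and the bottom-right of the second — shapes on opposite sides of the horizontal midline have swapped in a mirror flip.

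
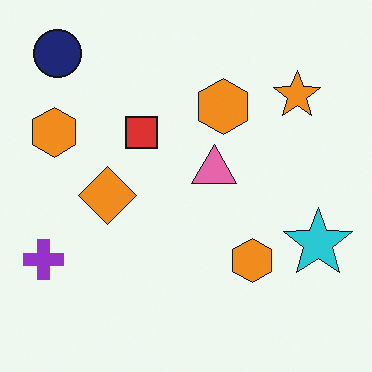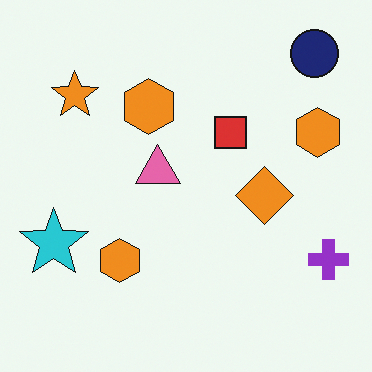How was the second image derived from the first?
The transformation is: flipped horizontally (left ↔ right).

The purple cross is in the bottom-left of the first image and the bottom-right of the second — shapes on opposite sides of the vertical midline have swapped in a mirror flip.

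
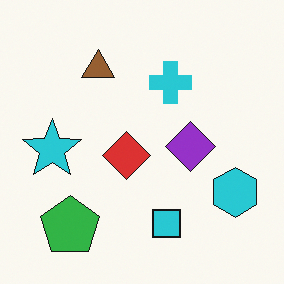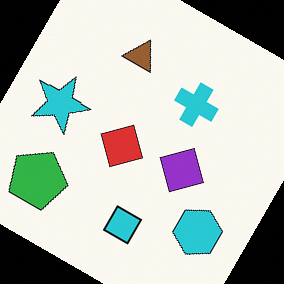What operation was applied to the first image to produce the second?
This is the original image rotated clockwise by a clearly visible amount.

Every shape is tilted by the same angle and the image corners show triangular fill wedges — a whole-image rotation by a non-right angle.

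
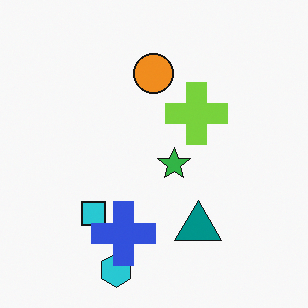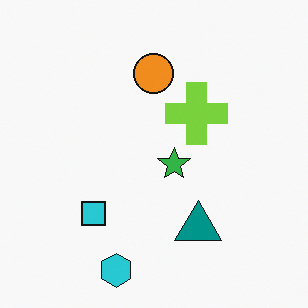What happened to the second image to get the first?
The first image is the second overlaid with an additional blue cross.

A blue cross appears in the first image that is absent from the second.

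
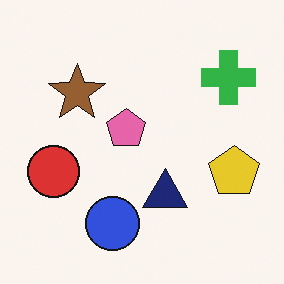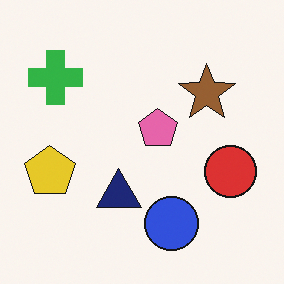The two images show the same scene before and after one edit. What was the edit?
The second image is the first flipped horizontally (left ↔ right).

The yellow pentagon is in the right of the first image and the left of the second — shapes on opposite sides of the vertical midline have swapped in a mirror flip.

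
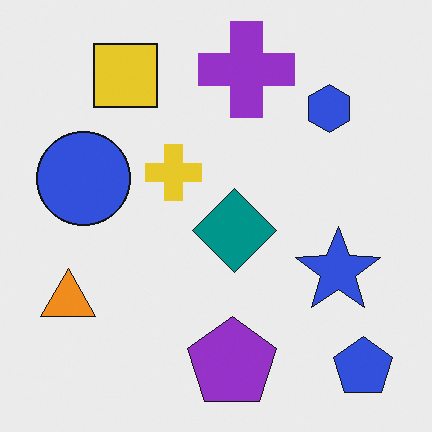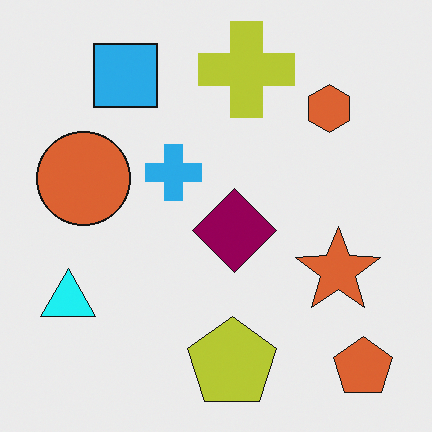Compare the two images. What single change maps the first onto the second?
This is the original image hue-shifted noticeably.

Every shape's color has rotated by the same amount around the hue wheel — a uniform hue shift.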